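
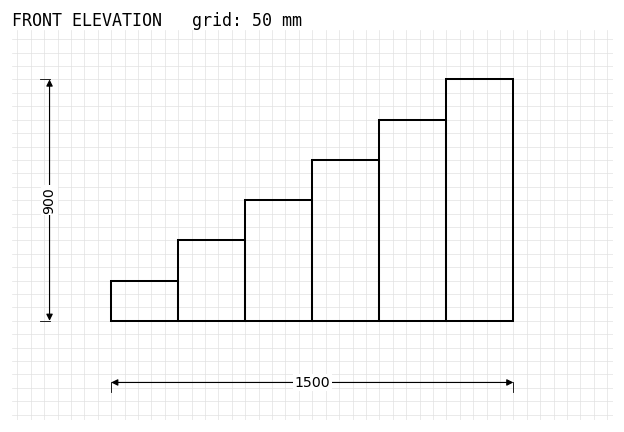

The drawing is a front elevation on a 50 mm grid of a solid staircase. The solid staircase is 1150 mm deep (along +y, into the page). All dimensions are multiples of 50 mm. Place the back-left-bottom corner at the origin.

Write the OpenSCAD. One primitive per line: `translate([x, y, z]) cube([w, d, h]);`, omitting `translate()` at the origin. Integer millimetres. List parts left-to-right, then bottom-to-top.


cube([250, 1150, 150]);
translate([250, 0, 0]) cube([250, 1150, 300]);
translate([500, 0, 0]) cube([250, 1150, 450]);
translate([750, 0, 0]) cube([250, 1150, 600]);
translate([1000, 0, 0]) cube([250, 1150, 750]);
translate([1250, 0, 0]) cube([250, 1150, 900]);


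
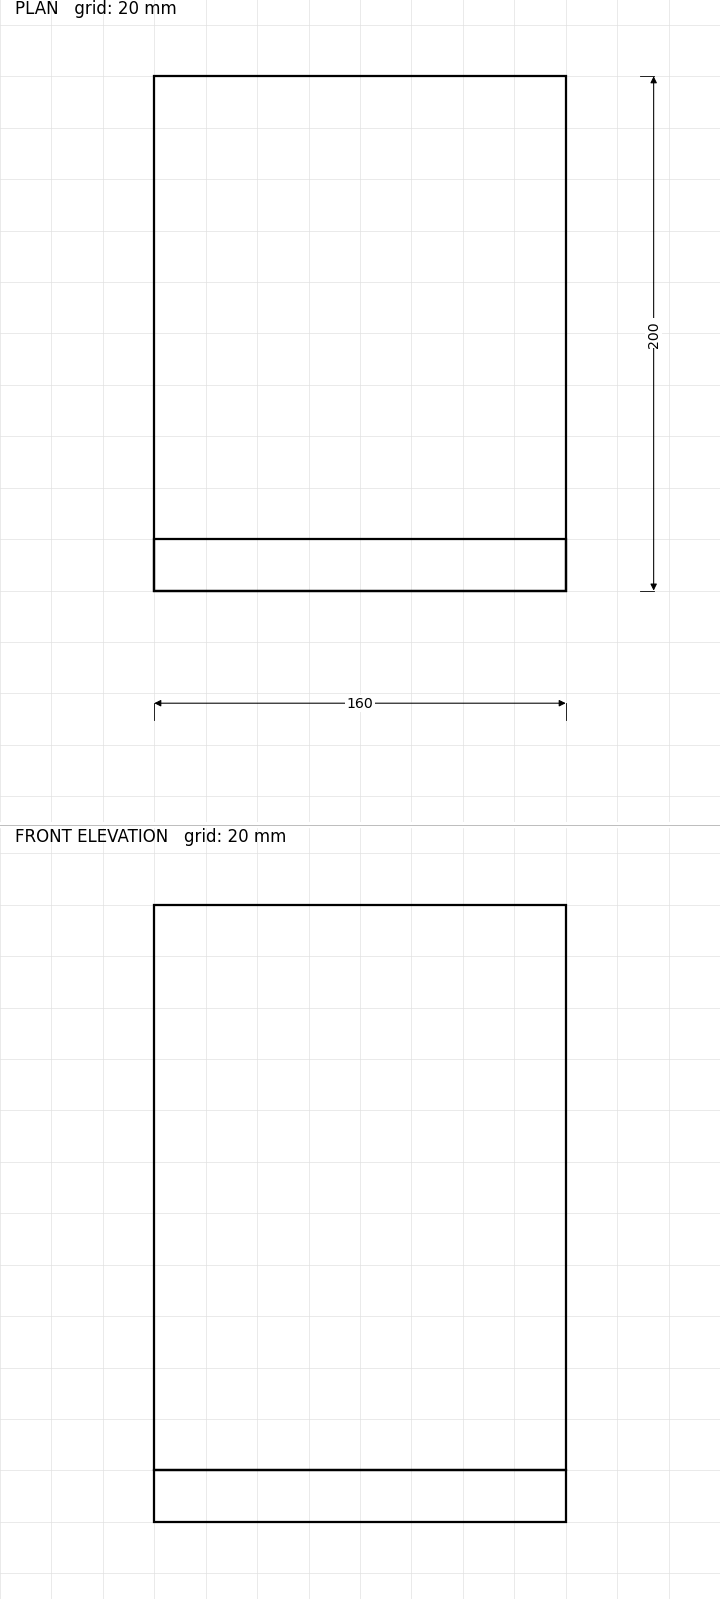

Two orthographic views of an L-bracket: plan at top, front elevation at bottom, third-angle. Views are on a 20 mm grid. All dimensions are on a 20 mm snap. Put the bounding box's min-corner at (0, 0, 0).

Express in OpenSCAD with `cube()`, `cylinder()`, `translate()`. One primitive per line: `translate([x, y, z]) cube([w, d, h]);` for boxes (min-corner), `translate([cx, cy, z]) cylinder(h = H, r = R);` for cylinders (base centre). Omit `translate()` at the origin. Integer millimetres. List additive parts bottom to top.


cube([160, 200, 20]);
translate([0, 0, 20]) cube([160, 20, 220]);


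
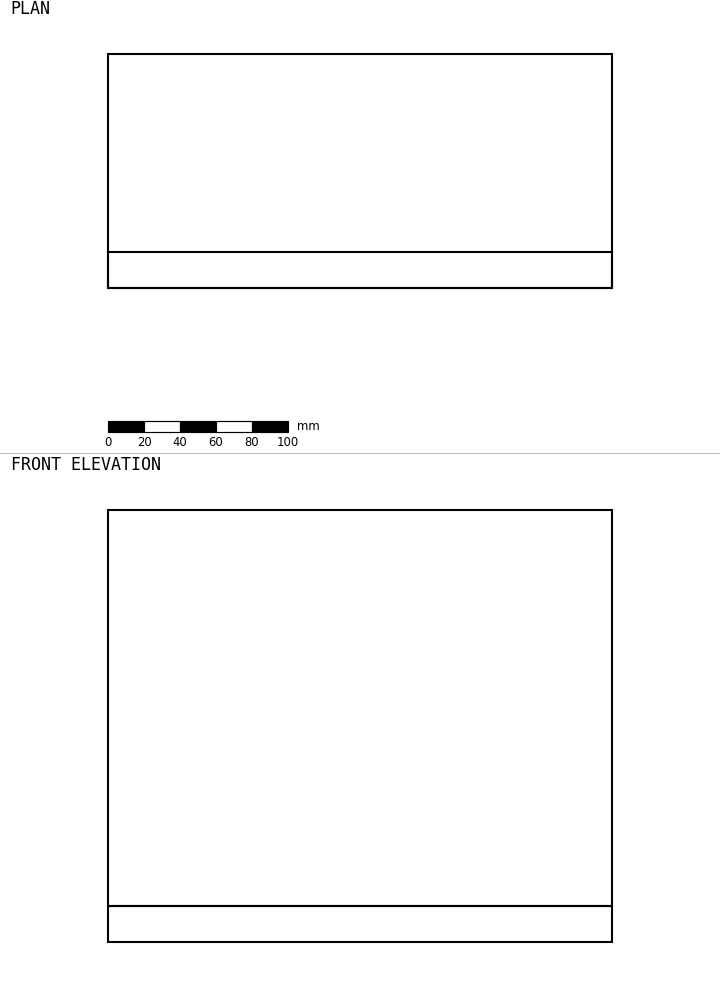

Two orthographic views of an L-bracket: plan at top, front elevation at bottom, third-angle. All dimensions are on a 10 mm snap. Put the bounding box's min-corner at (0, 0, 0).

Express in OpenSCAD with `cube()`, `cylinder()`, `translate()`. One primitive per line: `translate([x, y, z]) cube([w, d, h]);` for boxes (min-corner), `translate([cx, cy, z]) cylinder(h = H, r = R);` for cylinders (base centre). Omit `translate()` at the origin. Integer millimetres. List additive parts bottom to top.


cube([280, 130, 20]);
translate([0, 0, 20]) cube([280, 20, 220]);


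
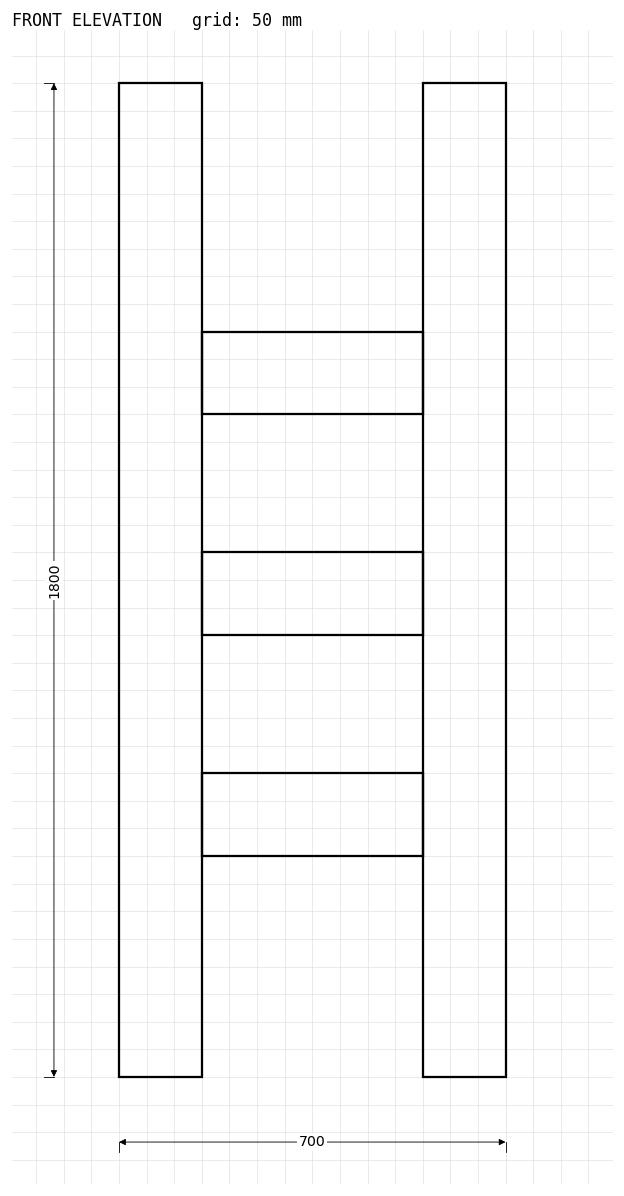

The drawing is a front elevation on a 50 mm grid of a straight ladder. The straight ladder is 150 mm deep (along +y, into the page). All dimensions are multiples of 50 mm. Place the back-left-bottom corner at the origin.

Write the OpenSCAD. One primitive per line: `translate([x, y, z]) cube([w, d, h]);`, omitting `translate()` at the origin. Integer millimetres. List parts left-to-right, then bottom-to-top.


cube([150, 150, 1800]);
translate([150, 0, 400]) cube([400, 150, 150]);
translate([150, 0, 800]) cube([400, 150, 150]);
translate([150, 0, 1200]) cube([400, 150, 150]);
translate([550, 0, 0]) cube([150, 150, 1800]);


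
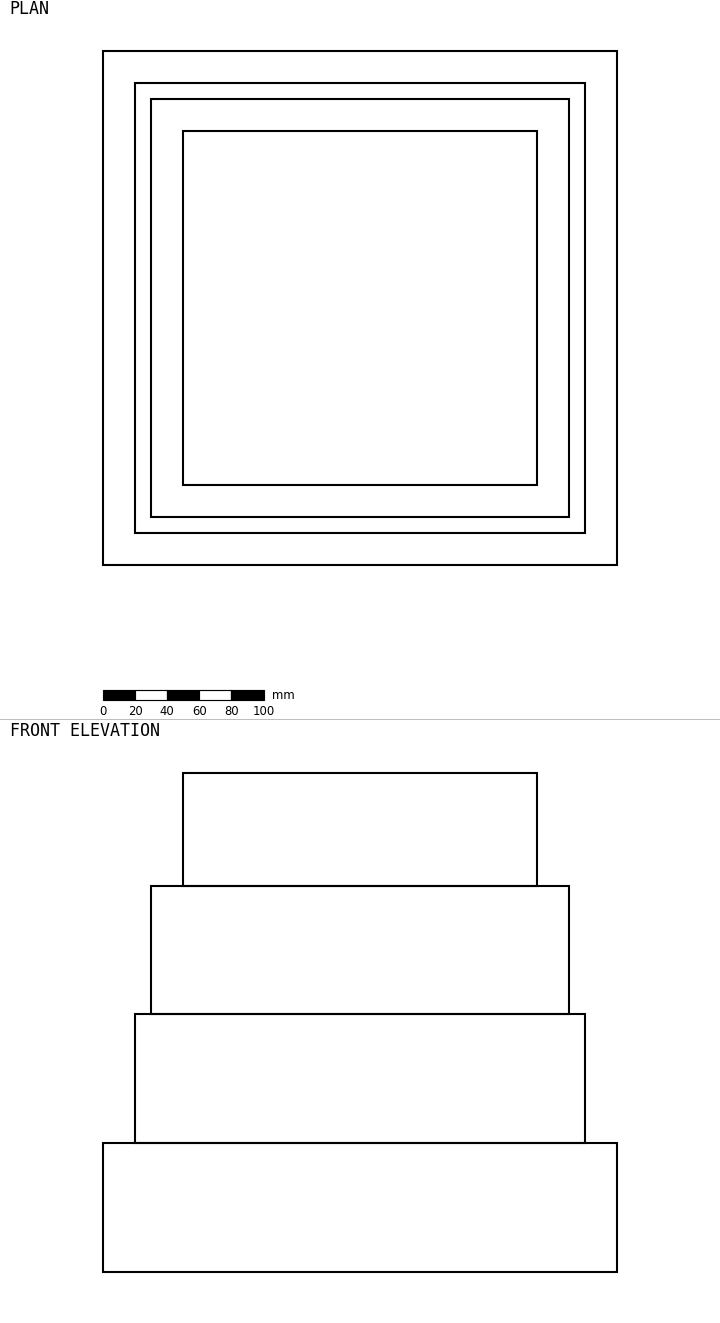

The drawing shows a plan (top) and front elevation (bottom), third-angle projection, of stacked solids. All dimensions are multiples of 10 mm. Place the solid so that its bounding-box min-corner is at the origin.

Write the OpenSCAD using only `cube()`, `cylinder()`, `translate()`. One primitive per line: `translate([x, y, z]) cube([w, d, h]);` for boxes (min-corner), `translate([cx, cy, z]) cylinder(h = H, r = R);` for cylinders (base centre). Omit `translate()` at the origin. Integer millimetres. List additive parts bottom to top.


cube([320, 320, 80]);
translate([20, 20, 80]) cube([280, 280, 80]);
translate([30, 30, 160]) cube([260, 260, 80]);
translate([50, 50, 240]) cube([220, 220, 70]);


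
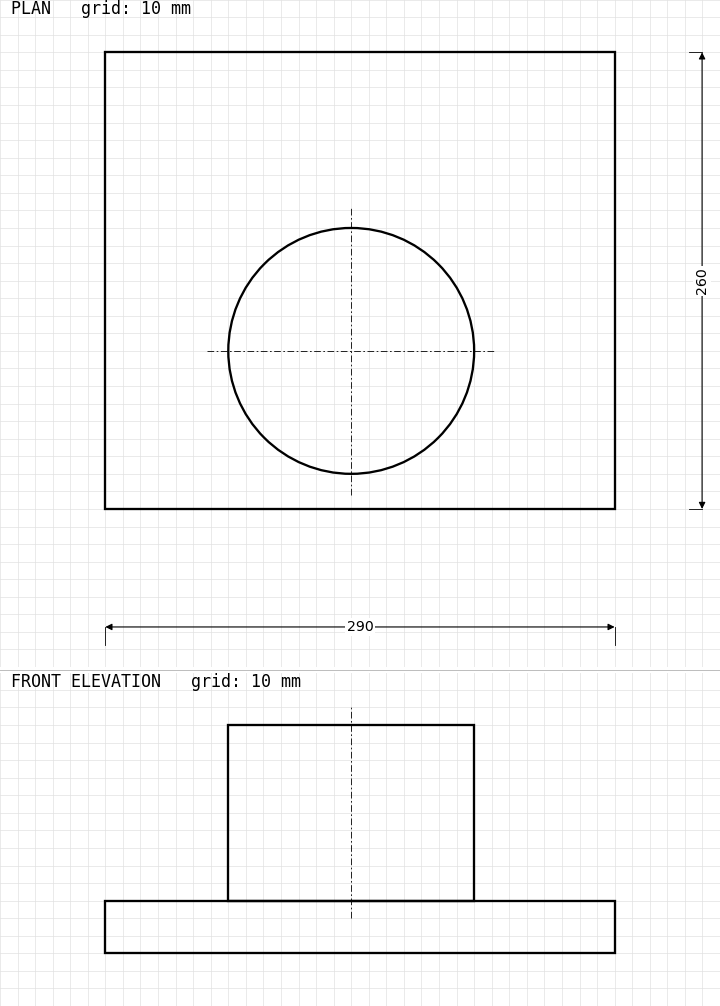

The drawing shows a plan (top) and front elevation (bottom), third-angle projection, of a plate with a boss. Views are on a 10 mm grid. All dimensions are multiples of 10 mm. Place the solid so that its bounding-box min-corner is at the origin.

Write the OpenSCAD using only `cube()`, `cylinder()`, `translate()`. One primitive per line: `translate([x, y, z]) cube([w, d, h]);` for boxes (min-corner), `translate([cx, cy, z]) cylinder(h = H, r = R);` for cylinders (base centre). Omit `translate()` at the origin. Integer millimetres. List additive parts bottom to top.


cube([290, 260, 30]);
translate([140, 90, 30]) cylinder(h = 100, r = 70);


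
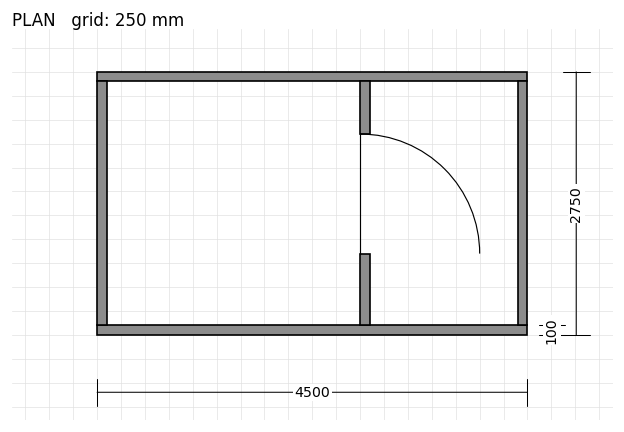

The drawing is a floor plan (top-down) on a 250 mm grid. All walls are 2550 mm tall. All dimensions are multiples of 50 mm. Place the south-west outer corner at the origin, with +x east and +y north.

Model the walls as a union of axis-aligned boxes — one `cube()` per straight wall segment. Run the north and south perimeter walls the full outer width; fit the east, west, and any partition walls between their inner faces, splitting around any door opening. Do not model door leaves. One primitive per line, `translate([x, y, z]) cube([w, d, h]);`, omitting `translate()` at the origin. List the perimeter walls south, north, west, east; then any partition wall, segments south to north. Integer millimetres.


cube([4500, 100, 2550]);
translate([0, 2650, 0]) cube([4500, 100, 2550]);
translate([0, 100, 0]) cube([100, 2550, 2550]);
translate([4400, 100, 0]) cube([100, 2550, 2550]);
translate([2750, 100, 0]) cube([100, 750, 2550]);
translate([2750, 2100, 0]) cube([100, 550, 2550]);


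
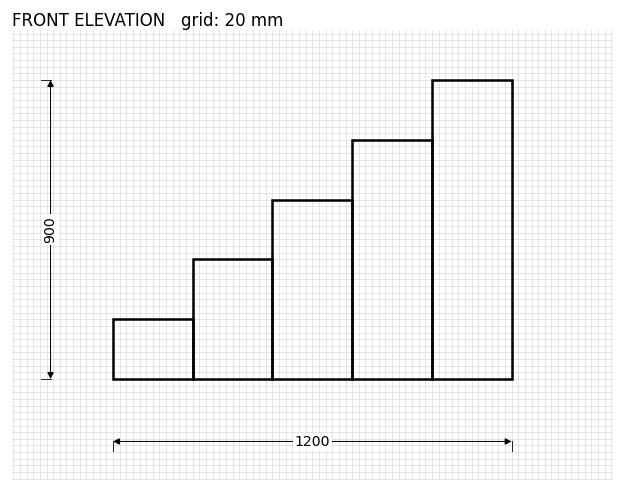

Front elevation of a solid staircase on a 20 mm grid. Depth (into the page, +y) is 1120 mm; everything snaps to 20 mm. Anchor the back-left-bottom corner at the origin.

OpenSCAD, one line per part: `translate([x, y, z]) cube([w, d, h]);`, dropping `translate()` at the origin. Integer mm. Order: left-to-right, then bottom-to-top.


cube([240, 1120, 180]);
translate([240, 0, 0]) cube([240, 1120, 360]);
translate([480, 0, 0]) cube([240, 1120, 540]);
translate([720, 0, 0]) cube([240, 1120, 720]);
translate([960, 0, 0]) cube([240, 1120, 900]);


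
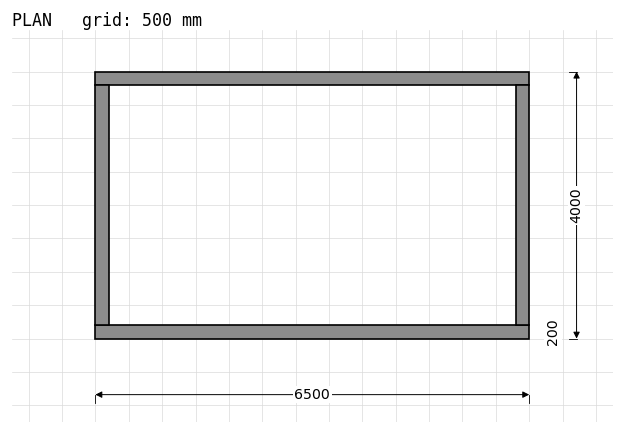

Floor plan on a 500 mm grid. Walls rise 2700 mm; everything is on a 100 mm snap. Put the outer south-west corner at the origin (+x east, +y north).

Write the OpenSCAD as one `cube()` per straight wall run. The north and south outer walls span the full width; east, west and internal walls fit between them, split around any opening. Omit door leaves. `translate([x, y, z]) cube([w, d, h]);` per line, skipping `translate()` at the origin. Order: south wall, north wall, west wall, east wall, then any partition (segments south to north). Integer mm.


cube([6500, 200, 2700]);
translate([0, 3800, 0]) cube([6500, 200, 2700]);
translate([0, 200, 0]) cube([200, 3600, 2700]);
translate([6300, 200, 0]) cube([200, 3600, 2700]);


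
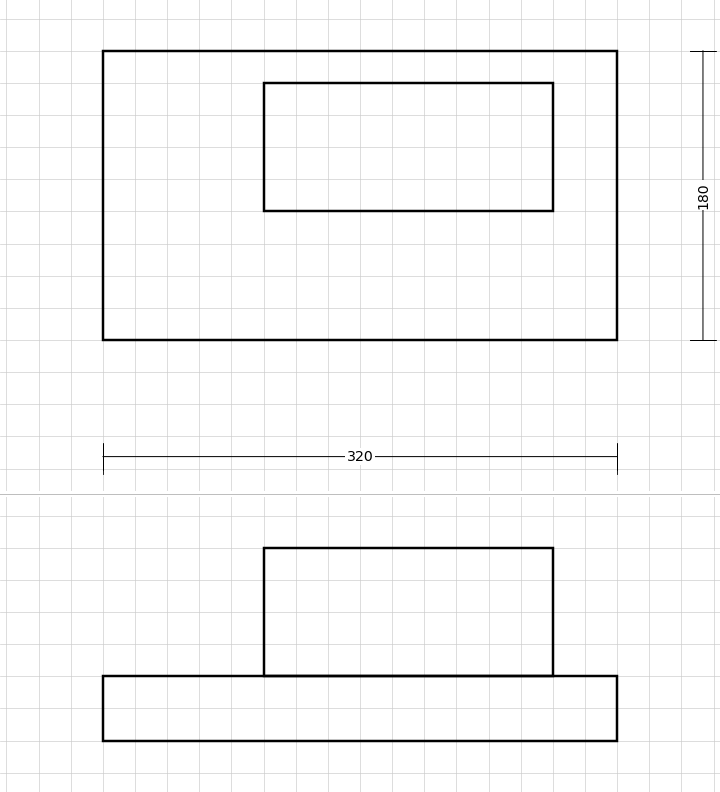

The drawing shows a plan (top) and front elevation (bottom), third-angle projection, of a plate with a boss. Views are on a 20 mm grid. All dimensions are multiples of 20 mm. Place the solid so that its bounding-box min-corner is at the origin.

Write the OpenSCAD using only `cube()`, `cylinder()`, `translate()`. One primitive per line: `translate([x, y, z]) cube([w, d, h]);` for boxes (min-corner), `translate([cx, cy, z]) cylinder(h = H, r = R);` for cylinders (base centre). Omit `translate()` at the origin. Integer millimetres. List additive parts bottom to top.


cube([320, 180, 40]);
translate([100, 80, 40]) cube([180, 80, 80]);


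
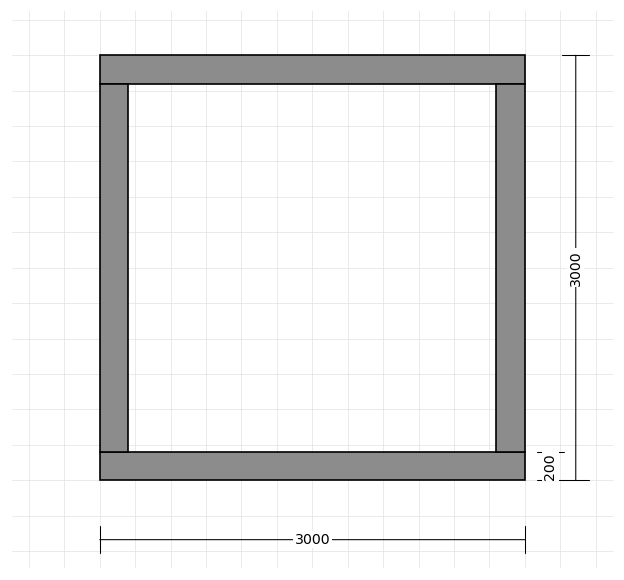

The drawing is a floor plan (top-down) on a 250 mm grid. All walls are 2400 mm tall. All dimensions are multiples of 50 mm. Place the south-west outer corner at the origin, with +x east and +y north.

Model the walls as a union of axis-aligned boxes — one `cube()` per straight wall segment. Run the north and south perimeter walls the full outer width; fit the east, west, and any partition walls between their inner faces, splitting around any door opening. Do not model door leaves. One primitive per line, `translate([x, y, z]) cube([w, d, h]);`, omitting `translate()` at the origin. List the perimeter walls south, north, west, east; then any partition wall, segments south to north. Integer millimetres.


cube([3000, 200, 2400]);
translate([0, 2800, 0]) cube([3000, 200, 2400]);
translate([0, 200, 0]) cube([200, 2600, 2400]);
translate([2800, 200, 0]) cube([200, 2600, 2400]);


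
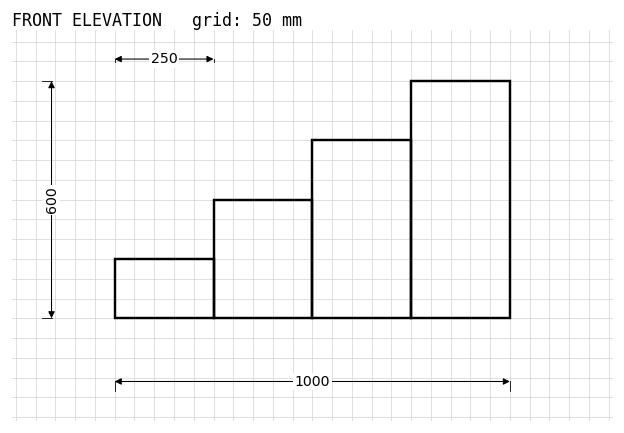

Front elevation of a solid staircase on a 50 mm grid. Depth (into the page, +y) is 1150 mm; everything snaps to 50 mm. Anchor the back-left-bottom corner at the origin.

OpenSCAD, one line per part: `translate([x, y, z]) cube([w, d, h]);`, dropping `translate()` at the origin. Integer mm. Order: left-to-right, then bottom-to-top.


cube([250, 1150, 150]);
translate([250, 0, 0]) cube([250, 1150, 300]);
translate([500, 0, 0]) cube([250, 1150, 450]);
translate([750, 0, 0]) cube([250, 1150, 600]);


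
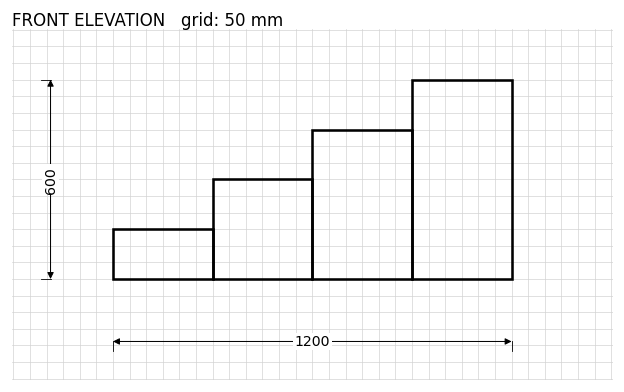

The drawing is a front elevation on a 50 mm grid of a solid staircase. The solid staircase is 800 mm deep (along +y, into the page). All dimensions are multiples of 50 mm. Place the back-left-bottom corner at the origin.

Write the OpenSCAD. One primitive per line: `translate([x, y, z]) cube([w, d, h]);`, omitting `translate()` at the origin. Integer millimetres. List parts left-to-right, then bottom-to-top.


cube([300, 800, 150]);
translate([300, 0, 0]) cube([300, 800, 300]);
translate([600, 0, 0]) cube([300, 800, 450]);
translate([900, 0, 0]) cube([300, 800, 600]);


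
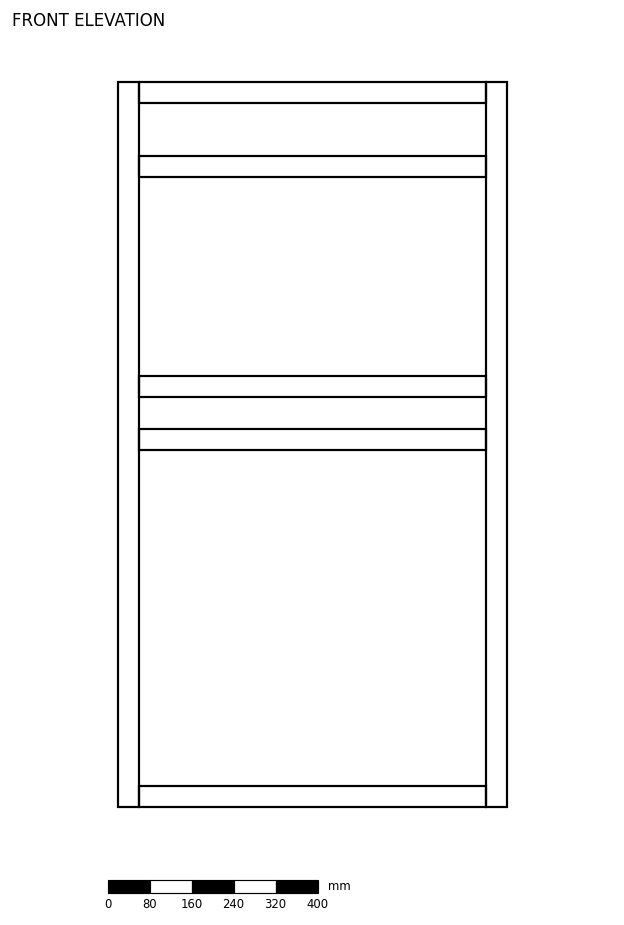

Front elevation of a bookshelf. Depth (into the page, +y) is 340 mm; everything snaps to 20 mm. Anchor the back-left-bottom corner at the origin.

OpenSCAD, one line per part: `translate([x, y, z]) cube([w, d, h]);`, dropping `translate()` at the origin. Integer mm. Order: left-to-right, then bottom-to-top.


cube([40, 340, 1380]);
translate([40, 0, 0]) cube([660, 340, 40]);
translate([40, 0, 680]) cube([660, 340, 40]);
translate([40, 0, 780]) cube([660, 340, 40]);
translate([40, 0, 1200]) cube([660, 340, 40]);
translate([40, 0, 1340]) cube([660, 340, 40]);
translate([700, 0, 0]) cube([40, 340, 1380]);


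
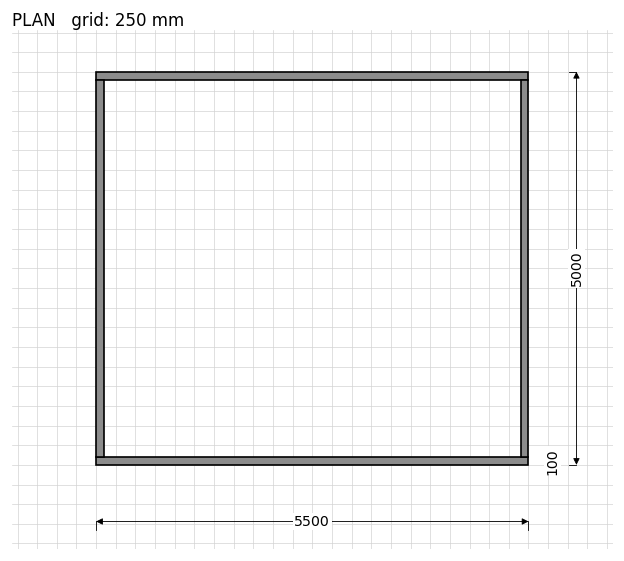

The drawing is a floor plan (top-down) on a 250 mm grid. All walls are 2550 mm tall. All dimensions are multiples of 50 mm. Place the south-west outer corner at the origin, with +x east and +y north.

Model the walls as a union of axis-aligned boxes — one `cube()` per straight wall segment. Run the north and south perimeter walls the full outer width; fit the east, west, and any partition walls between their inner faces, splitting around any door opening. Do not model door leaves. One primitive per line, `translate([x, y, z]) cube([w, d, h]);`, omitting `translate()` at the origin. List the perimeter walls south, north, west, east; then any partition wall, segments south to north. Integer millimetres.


cube([5500, 100, 2550]);
translate([0, 4900, 0]) cube([5500, 100, 2550]);
translate([0, 100, 0]) cube([100, 4800, 2550]);
translate([5400, 100, 0]) cube([100, 4800, 2550]);


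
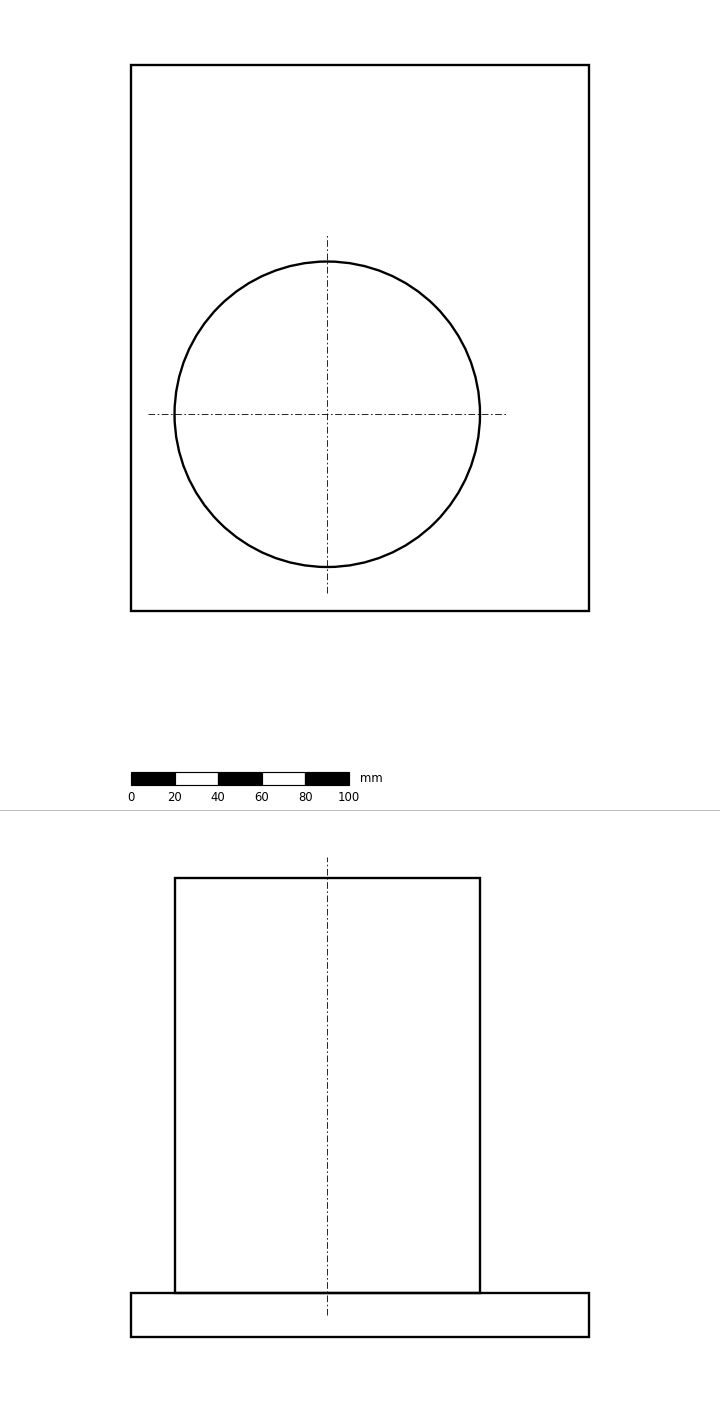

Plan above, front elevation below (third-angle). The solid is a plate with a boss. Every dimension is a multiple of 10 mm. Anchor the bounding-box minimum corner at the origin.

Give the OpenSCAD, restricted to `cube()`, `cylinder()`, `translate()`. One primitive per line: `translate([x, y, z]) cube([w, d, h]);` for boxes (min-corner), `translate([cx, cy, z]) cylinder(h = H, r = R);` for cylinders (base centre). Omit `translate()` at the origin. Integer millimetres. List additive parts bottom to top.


cube([210, 250, 20]);
translate([90, 90, 20]) cylinder(h = 190, r = 70);


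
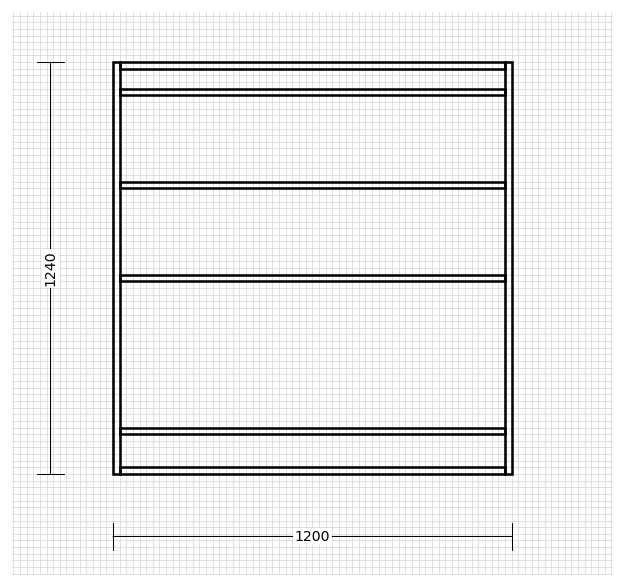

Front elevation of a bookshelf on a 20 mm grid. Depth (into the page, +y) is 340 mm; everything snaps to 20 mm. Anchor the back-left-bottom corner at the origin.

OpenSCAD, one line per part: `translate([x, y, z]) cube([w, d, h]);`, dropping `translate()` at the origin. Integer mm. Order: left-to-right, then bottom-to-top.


cube([20, 340, 1240]);
translate([20, 0, 0]) cube([1160, 340, 20]);
translate([20, 0, 120]) cube([1160, 340, 20]);
translate([20, 0, 580]) cube([1160, 340, 20]);
translate([20, 0, 860]) cube([1160, 340, 20]);
translate([20, 0, 1140]) cube([1160, 340, 20]);
translate([20, 0, 1220]) cube([1160, 340, 20]);
translate([1180, 0, 0]) cube([20, 340, 1240]);


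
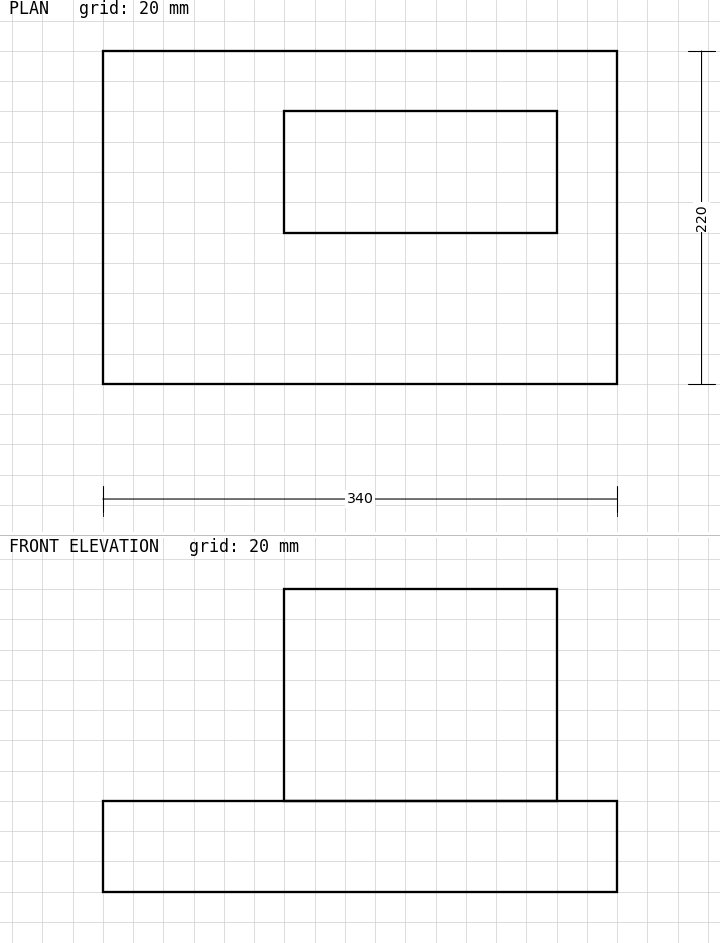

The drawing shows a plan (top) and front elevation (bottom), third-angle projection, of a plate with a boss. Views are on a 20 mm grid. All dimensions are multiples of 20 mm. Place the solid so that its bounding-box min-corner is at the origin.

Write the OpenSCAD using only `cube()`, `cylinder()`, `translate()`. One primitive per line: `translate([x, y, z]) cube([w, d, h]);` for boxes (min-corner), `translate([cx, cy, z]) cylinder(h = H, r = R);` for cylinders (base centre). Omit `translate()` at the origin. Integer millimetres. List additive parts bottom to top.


cube([340, 220, 60]);
translate([120, 100, 60]) cube([180, 80, 140]);


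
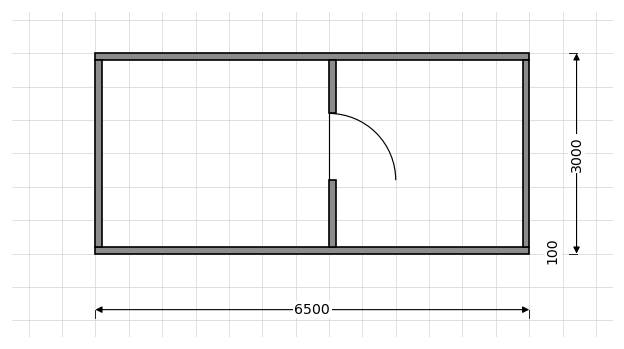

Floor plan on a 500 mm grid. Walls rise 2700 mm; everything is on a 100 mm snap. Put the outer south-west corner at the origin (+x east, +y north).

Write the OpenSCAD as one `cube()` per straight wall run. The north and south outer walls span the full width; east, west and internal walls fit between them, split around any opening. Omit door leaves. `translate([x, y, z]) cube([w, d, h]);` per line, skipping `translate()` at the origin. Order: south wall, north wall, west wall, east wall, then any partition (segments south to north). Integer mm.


cube([6500, 100, 2700]);
translate([0, 2900, 0]) cube([6500, 100, 2700]);
translate([0, 100, 0]) cube([100, 2800, 2700]);
translate([6400, 100, 0]) cube([100, 2800, 2700]);
translate([3500, 100, 0]) cube([100, 1000, 2700]);
translate([3500, 2100, 0]) cube([100, 800, 2700]);


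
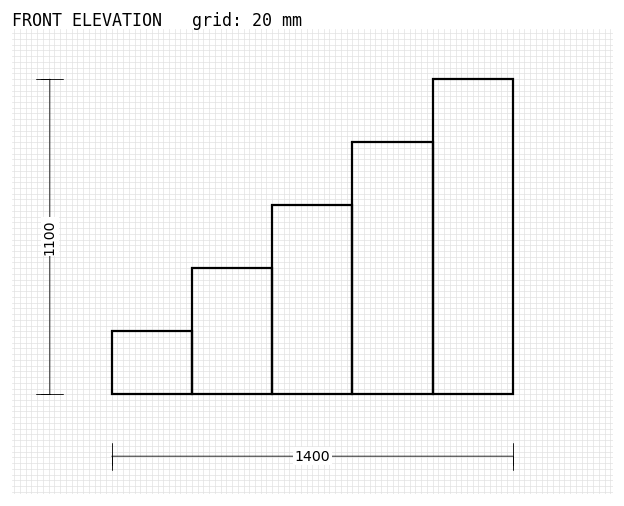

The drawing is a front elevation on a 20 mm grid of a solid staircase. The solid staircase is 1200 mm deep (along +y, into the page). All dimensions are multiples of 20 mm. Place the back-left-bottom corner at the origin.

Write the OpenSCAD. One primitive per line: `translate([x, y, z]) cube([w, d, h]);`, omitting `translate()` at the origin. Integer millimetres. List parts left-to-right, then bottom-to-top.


cube([280, 1200, 220]);
translate([280, 0, 0]) cube([280, 1200, 440]);
translate([560, 0, 0]) cube([280, 1200, 660]);
translate([840, 0, 0]) cube([280, 1200, 880]);
translate([1120, 0, 0]) cube([280, 1200, 1100]);


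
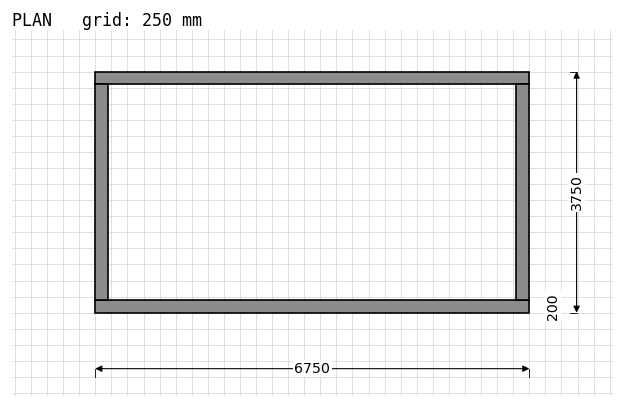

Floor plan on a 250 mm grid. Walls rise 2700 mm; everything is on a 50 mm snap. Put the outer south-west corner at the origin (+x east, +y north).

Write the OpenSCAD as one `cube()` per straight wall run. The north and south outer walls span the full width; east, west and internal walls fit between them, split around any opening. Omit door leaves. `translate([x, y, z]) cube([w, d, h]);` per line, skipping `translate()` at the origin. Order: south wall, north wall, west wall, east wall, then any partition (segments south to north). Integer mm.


cube([6750, 200, 2700]);
translate([0, 3550, 0]) cube([6750, 200, 2700]);
translate([0, 200, 0]) cube([200, 3350, 2700]);
translate([6550, 200, 0]) cube([200, 3350, 2700]);


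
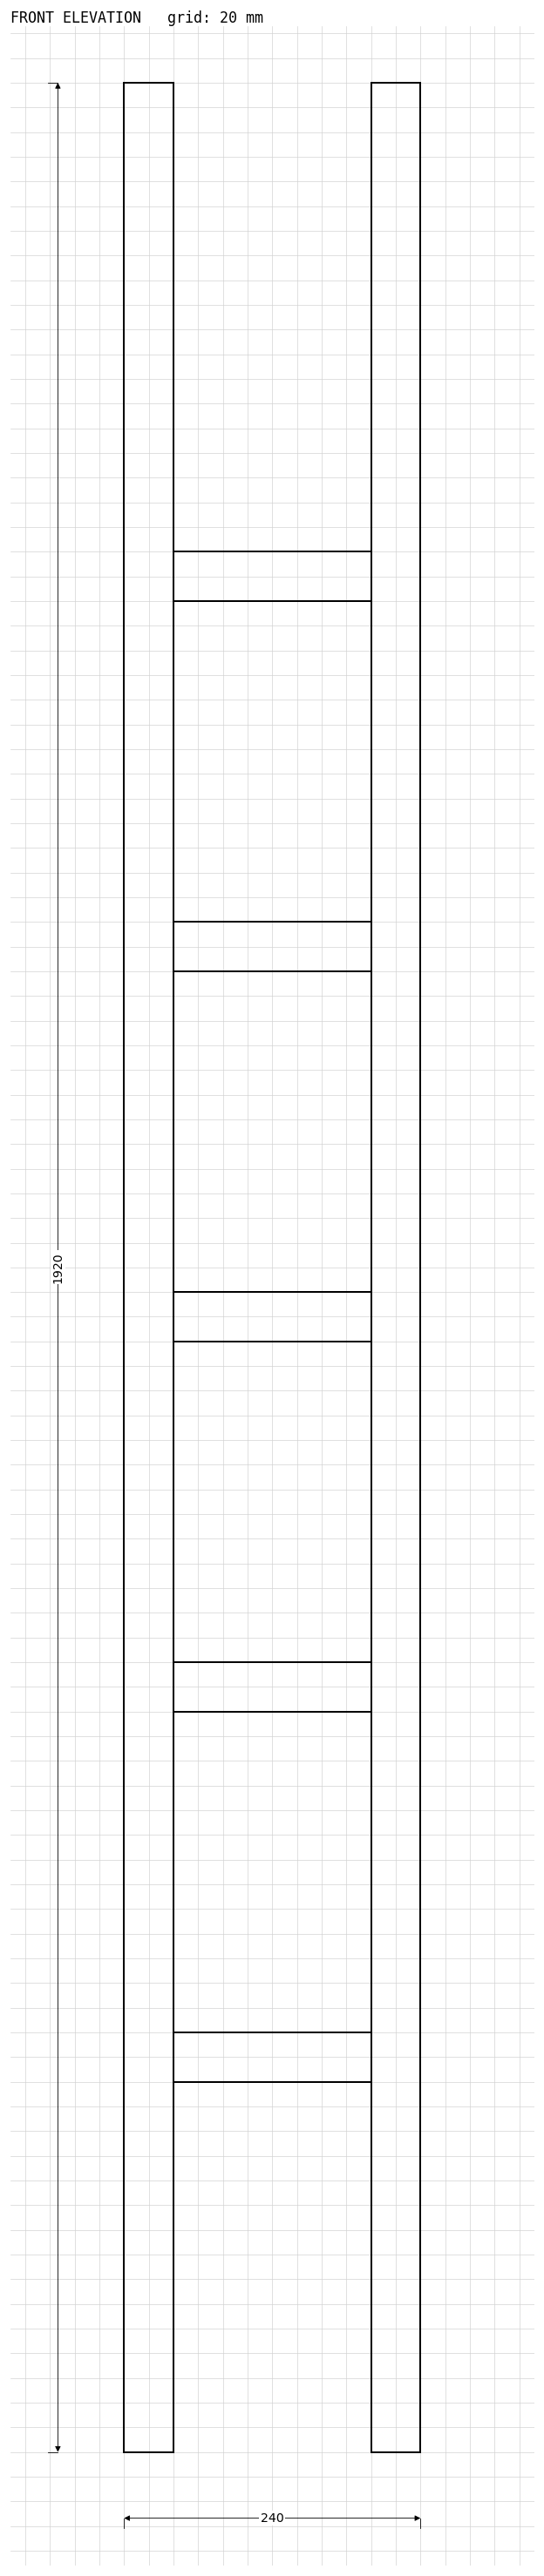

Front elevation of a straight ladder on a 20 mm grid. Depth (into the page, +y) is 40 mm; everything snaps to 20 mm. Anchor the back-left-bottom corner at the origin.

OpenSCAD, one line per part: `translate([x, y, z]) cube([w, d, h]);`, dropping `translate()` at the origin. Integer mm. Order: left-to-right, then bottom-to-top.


cube([40, 40, 1920]);
translate([40, 0, 300]) cube([160, 40, 40]);
translate([40, 0, 600]) cube([160, 40, 40]);
translate([40, 0, 900]) cube([160, 40, 40]);
translate([40, 0, 1200]) cube([160, 40, 40]);
translate([40, 0, 1500]) cube([160, 40, 40]);
translate([200, 0, 0]) cube([40, 40, 1920]);


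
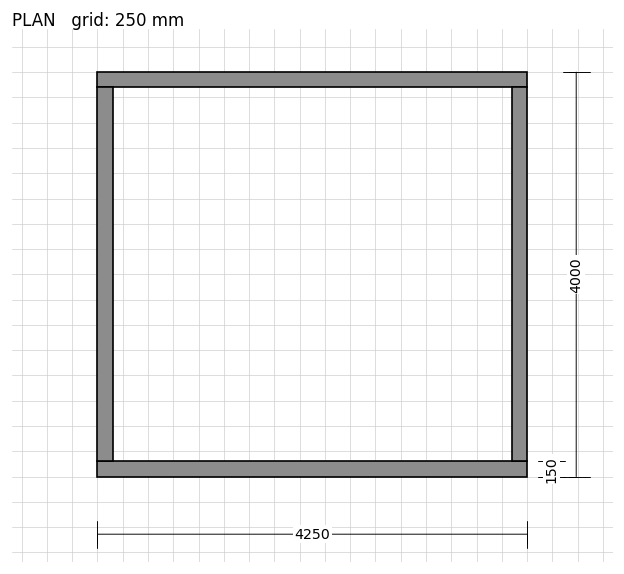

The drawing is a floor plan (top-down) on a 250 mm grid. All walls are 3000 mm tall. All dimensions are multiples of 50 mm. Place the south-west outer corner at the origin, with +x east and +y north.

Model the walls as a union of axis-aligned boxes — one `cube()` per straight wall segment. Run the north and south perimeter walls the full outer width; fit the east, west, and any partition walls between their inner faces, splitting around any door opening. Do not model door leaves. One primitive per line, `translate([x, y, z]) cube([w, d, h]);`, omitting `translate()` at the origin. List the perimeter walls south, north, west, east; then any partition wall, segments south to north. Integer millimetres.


cube([4250, 150, 3000]);
translate([0, 3850, 0]) cube([4250, 150, 3000]);
translate([0, 150, 0]) cube([150, 3700, 3000]);
translate([4100, 150, 0]) cube([150, 3700, 3000]);


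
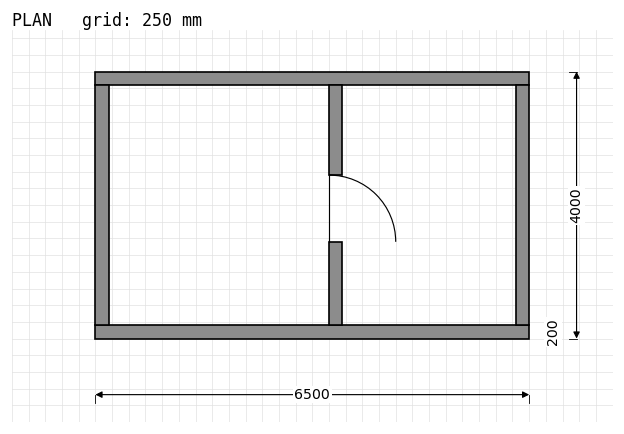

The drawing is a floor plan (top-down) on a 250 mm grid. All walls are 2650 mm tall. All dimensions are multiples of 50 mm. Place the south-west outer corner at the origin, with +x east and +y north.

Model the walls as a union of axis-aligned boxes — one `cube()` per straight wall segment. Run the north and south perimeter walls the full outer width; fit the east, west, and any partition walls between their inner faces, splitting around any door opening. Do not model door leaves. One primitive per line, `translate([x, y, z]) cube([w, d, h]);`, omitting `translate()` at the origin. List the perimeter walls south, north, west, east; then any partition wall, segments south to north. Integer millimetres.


cube([6500, 200, 2650]);
translate([0, 3800, 0]) cube([6500, 200, 2650]);
translate([0, 200, 0]) cube([200, 3600, 2650]);
translate([6300, 200, 0]) cube([200, 3600, 2650]);
translate([3500, 200, 0]) cube([200, 1250, 2650]);
translate([3500, 2450, 0]) cube([200, 1350, 2650]);


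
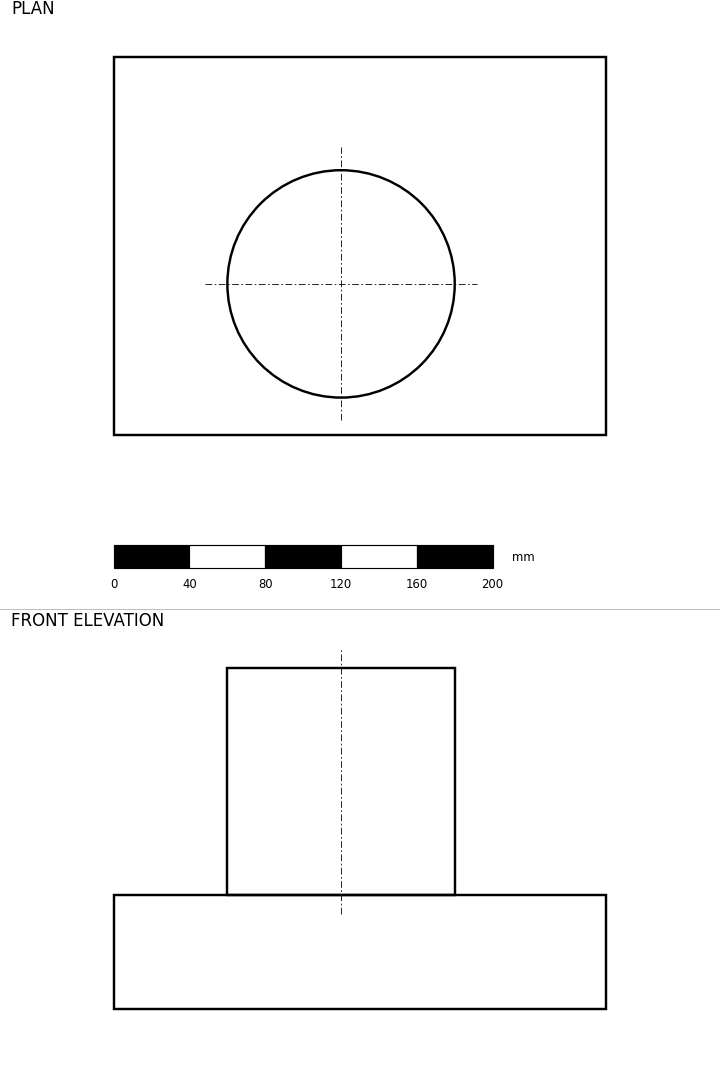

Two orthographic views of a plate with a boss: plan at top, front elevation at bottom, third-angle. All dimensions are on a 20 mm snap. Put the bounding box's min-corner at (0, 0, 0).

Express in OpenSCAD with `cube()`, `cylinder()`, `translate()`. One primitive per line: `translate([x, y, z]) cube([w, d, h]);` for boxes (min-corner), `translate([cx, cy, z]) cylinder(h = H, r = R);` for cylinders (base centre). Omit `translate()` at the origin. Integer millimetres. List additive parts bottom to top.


cube([260, 200, 60]);
translate([120, 80, 60]) cylinder(h = 120, r = 60);


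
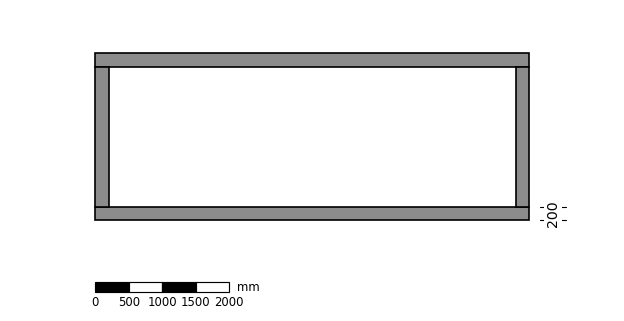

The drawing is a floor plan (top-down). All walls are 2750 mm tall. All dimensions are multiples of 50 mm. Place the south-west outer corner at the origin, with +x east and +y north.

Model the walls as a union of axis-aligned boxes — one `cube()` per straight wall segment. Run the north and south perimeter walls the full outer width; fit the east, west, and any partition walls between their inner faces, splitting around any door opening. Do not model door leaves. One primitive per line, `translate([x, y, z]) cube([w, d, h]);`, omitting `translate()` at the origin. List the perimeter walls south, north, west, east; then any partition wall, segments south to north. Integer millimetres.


cube([6500, 200, 2750]);
translate([0, 2300, 0]) cube([6500, 200, 2750]);
translate([0, 200, 0]) cube([200, 2100, 2750]);
translate([6300, 200, 0]) cube([200, 2100, 2750]);


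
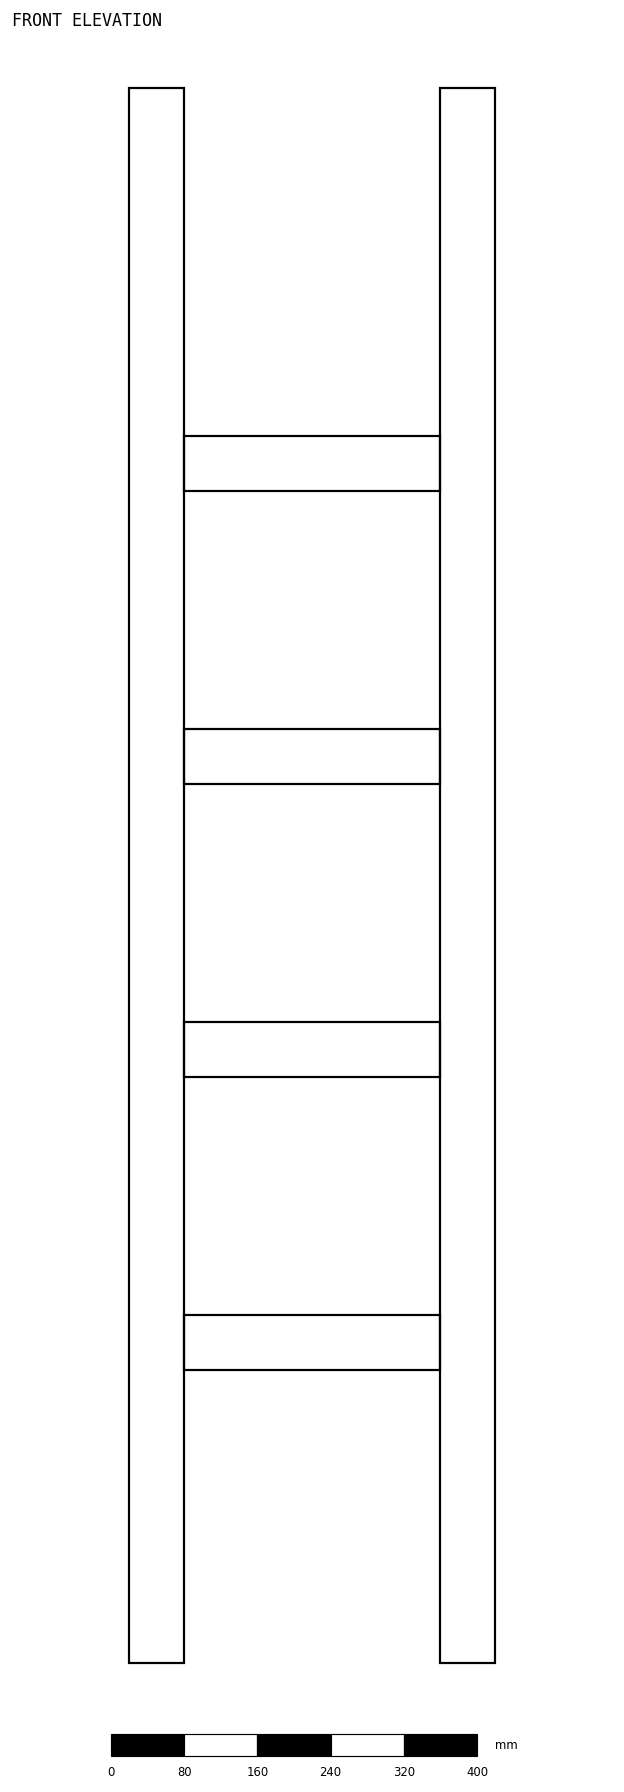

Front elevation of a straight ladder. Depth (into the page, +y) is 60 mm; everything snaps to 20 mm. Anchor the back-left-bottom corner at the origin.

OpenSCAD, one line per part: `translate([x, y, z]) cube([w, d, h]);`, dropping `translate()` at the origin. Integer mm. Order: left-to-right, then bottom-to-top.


cube([60, 60, 1720]);
translate([60, 0, 320]) cube([280, 60, 60]);
translate([60, 0, 640]) cube([280, 60, 60]);
translate([60, 0, 960]) cube([280, 60, 60]);
translate([60, 0, 1280]) cube([280, 60, 60]);
translate([340, 0, 0]) cube([60, 60, 1720]);


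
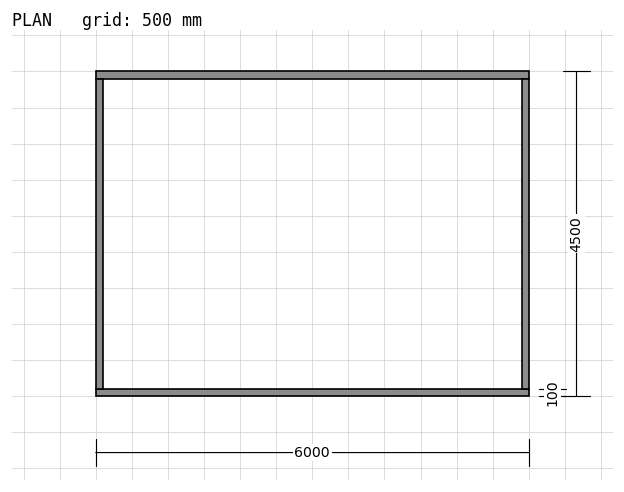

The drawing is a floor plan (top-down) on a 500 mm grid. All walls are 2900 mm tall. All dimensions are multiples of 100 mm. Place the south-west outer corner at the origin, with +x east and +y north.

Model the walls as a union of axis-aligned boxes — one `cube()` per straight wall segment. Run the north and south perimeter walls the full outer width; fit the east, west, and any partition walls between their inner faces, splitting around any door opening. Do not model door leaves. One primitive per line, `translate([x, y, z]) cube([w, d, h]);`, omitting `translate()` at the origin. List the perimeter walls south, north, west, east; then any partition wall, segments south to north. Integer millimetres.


cube([6000, 100, 2900]);
translate([0, 4400, 0]) cube([6000, 100, 2900]);
translate([0, 100, 0]) cube([100, 4300, 2900]);
translate([5900, 100, 0]) cube([100, 4300, 2900]);


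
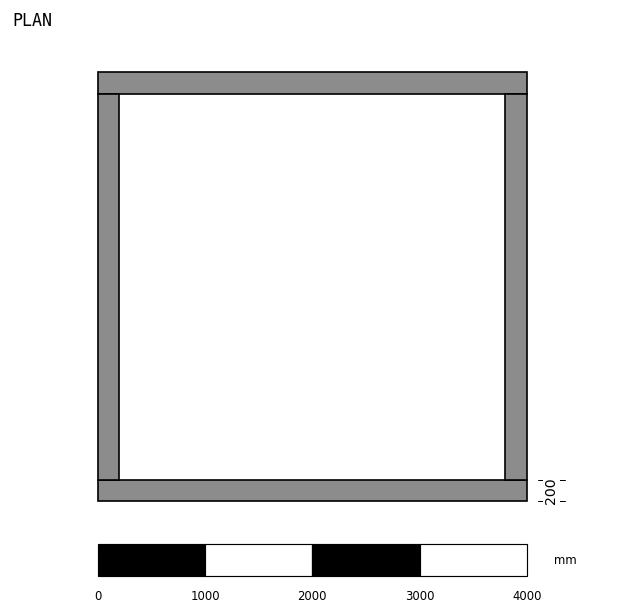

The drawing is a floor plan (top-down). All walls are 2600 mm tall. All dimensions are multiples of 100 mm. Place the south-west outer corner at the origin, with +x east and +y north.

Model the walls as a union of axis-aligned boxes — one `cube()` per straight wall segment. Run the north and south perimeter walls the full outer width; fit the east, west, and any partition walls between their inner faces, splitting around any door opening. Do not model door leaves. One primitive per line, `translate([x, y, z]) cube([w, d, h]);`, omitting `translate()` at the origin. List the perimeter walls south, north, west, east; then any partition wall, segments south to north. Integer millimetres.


cube([4000, 200, 2600]);
translate([0, 3800, 0]) cube([4000, 200, 2600]);
translate([0, 200, 0]) cube([200, 3600, 2600]);
translate([3800, 200, 0]) cube([200, 3600, 2600]);


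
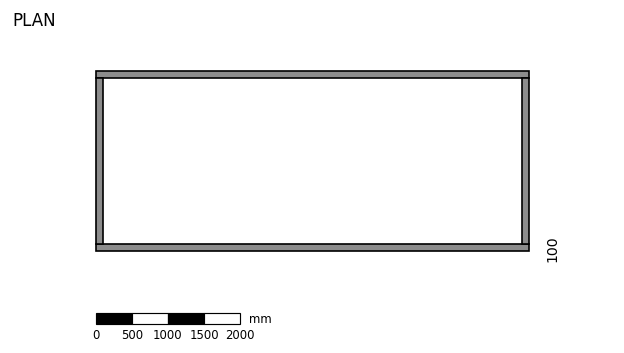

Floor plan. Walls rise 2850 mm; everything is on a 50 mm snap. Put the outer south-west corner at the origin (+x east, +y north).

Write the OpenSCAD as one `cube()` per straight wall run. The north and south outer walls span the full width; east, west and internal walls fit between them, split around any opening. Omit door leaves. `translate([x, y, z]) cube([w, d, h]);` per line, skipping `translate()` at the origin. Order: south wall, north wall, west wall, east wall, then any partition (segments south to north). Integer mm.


cube([6000, 100, 2850]);
translate([0, 2400, 0]) cube([6000, 100, 2850]);
translate([0, 100, 0]) cube([100, 2300, 2850]);
translate([5900, 100, 0]) cube([100, 2300, 2850]);


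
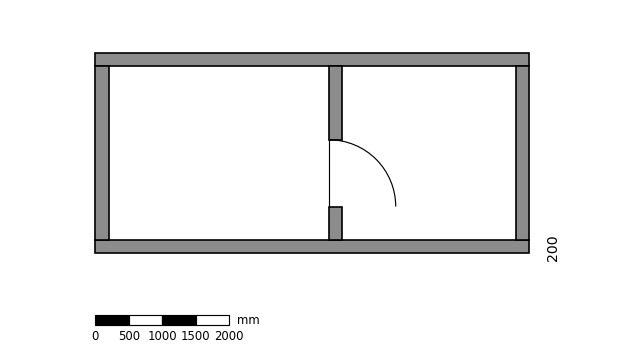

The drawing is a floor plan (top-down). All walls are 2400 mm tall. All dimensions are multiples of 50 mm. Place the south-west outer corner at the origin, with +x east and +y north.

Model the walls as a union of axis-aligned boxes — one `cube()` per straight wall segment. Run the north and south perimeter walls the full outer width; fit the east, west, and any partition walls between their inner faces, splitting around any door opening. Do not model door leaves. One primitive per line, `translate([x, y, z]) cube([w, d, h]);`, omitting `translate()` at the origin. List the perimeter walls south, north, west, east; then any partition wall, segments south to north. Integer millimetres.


cube([6500, 200, 2400]);
translate([0, 2800, 0]) cube([6500, 200, 2400]);
translate([0, 200, 0]) cube([200, 2600, 2400]);
translate([6300, 200, 0]) cube([200, 2600, 2400]);
translate([3500, 200, 0]) cube([200, 500, 2400]);
translate([3500, 1700, 0]) cube([200, 1100, 2400]);


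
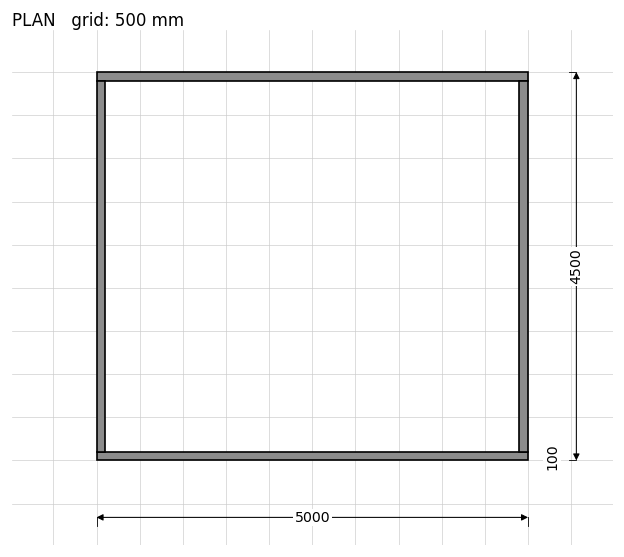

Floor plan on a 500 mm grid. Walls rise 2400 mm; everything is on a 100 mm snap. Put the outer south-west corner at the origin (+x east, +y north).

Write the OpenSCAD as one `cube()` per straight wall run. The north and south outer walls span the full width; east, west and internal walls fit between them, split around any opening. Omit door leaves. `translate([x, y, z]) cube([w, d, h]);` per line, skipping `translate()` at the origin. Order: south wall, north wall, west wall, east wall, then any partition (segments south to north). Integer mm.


cube([5000, 100, 2400]);
translate([0, 4400, 0]) cube([5000, 100, 2400]);
translate([0, 100, 0]) cube([100, 4300, 2400]);
translate([4900, 100, 0]) cube([100, 4300, 2400]);


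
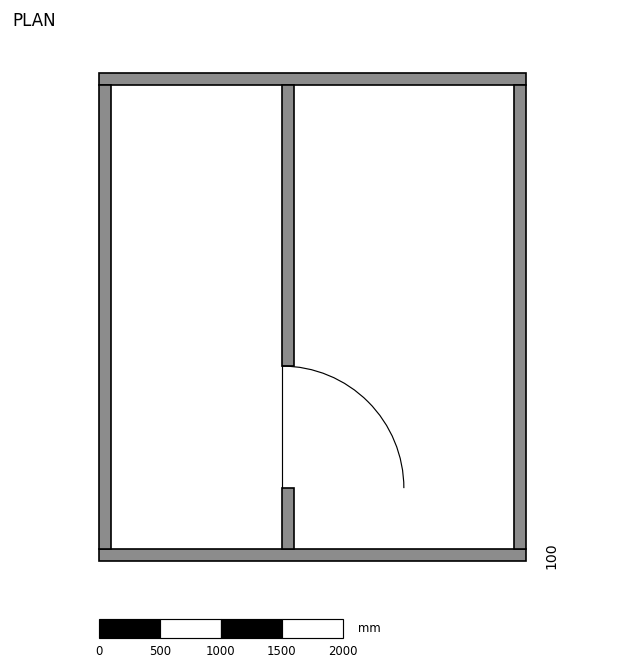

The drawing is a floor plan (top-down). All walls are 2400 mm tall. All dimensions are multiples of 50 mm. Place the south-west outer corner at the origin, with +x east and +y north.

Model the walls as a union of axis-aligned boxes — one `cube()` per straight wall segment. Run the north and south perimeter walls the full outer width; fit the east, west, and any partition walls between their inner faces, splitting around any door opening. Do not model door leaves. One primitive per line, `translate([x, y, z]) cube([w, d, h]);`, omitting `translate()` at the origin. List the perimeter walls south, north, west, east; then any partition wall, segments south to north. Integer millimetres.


cube([3500, 100, 2400]);
translate([0, 3900, 0]) cube([3500, 100, 2400]);
translate([0, 100, 0]) cube([100, 3800, 2400]);
translate([3400, 100, 0]) cube([100, 3800, 2400]);
translate([1500, 100, 0]) cube([100, 500, 2400]);
translate([1500, 1600, 0]) cube([100, 2300, 2400]);


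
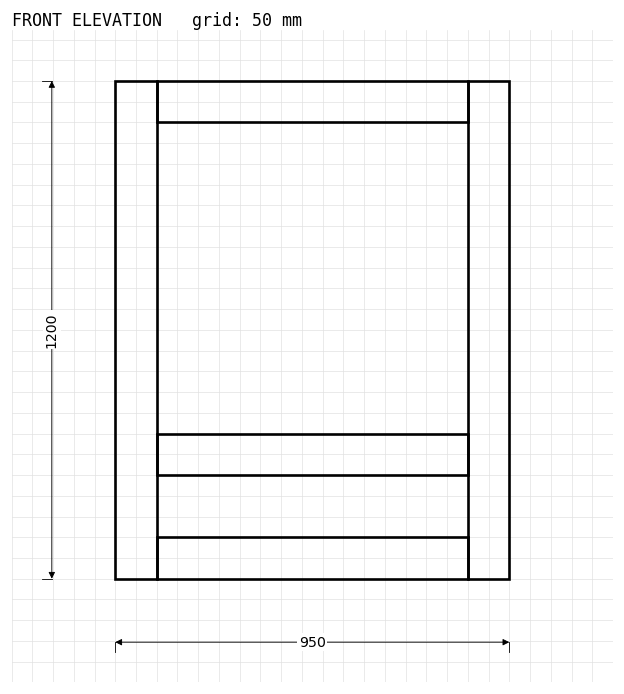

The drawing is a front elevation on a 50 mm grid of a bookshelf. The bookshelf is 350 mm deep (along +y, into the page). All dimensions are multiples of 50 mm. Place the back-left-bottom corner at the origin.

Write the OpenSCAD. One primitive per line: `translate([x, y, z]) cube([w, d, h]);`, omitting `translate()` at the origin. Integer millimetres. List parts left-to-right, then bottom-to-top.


cube([100, 350, 1200]);
translate([100, 0, 0]) cube([750, 350, 100]);
translate([100, 0, 250]) cube([750, 350, 100]);
translate([100, 0, 1100]) cube([750, 350, 100]);
translate([850, 0, 0]) cube([100, 350, 1200]);


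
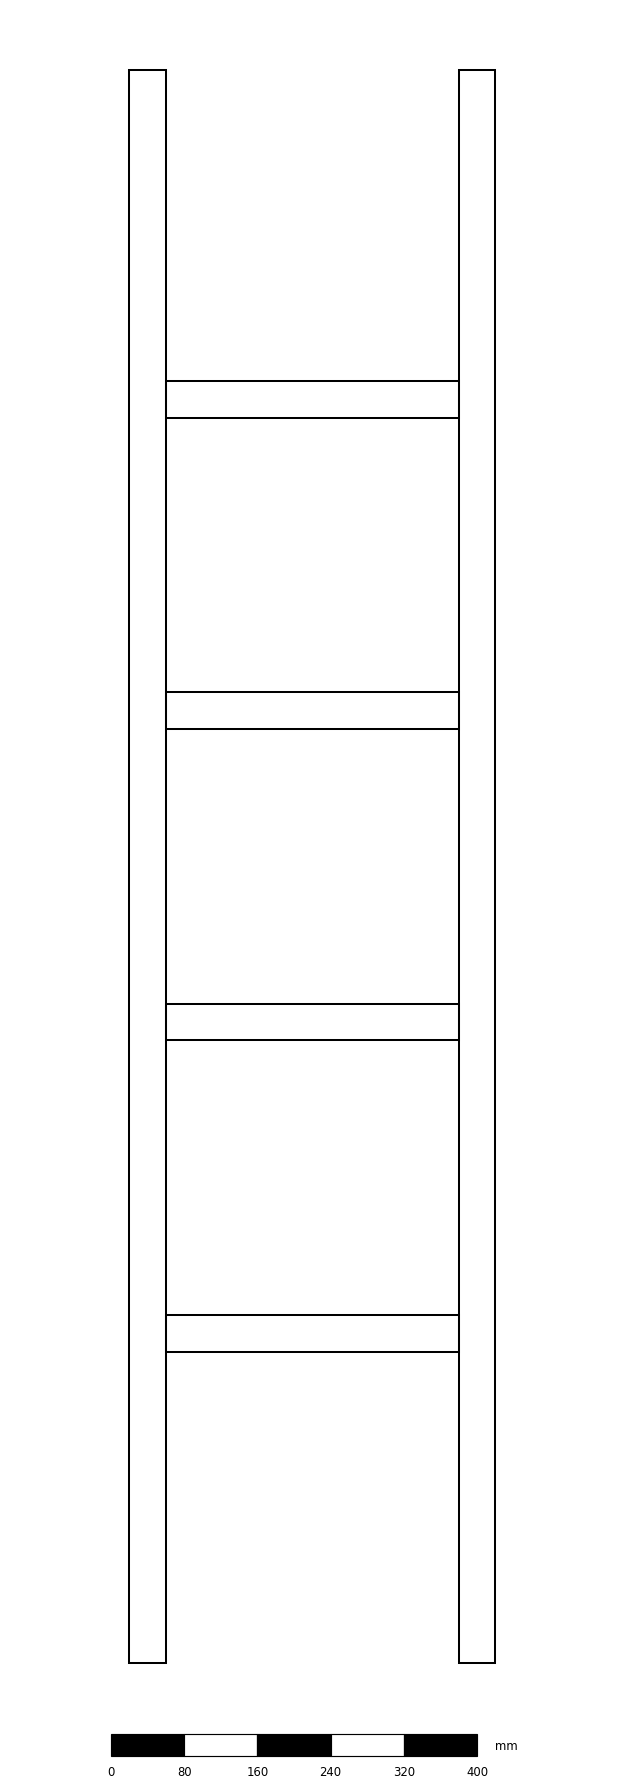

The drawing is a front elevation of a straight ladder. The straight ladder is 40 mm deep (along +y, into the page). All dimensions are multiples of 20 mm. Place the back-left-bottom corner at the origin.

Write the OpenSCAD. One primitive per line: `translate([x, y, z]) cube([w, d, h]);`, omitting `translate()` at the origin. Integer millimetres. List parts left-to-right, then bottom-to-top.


cube([40, 40, 1740]);
translate([40, 0, 340]) cube([320, 40, 40]);
translate([40, 0, 680]) cube([320, 40, 40]);
translate([40, 0, 1020]) cube([320, 40, 40]);
translate([40, 0, 1360]) cube([320, 40, 40]);
translate([360, 0, 0]) cube([40, 40, 1740]);


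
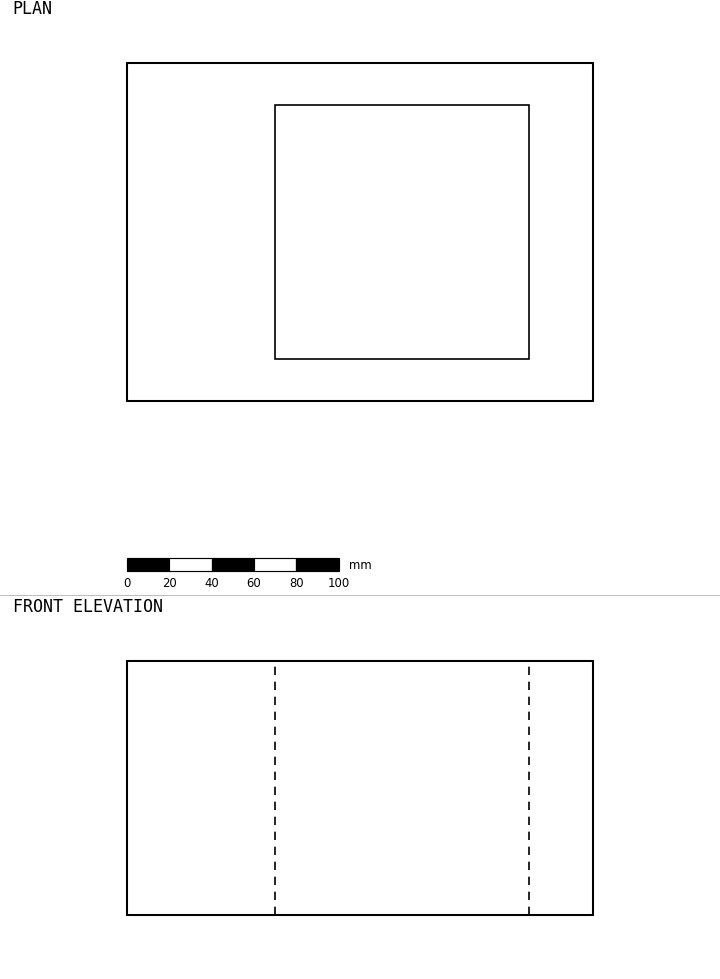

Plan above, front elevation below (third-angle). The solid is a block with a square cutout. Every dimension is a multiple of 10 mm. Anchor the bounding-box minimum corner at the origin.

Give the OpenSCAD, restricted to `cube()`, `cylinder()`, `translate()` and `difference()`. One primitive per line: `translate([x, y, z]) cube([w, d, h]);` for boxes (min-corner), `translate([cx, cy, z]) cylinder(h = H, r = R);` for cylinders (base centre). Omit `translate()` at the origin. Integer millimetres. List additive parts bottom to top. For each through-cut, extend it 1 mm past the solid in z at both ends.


difference() {
  cube([220, 160, 120]);
  translate([70, 20, -1]) cube([120, 120, 122]);
}


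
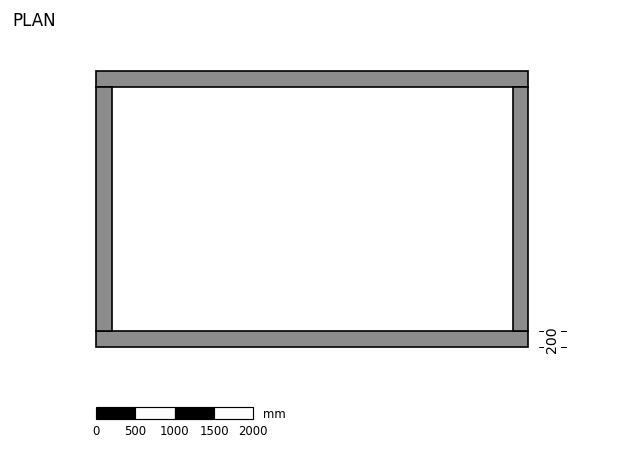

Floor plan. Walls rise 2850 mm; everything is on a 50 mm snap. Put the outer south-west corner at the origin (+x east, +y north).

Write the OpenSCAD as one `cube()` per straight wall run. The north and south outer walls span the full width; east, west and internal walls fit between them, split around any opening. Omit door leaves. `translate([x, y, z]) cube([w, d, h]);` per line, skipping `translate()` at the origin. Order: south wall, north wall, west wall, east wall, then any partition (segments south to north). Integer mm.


cube([5500, 200, 2850]);
translate([0, 3300, 0]) cube([5500, 200, 2850]);
translate([0, 200, 0]) cube([200, 3100, 2850]);
translate([5300, 200, 0]) cube([200, 3100, 2850]);


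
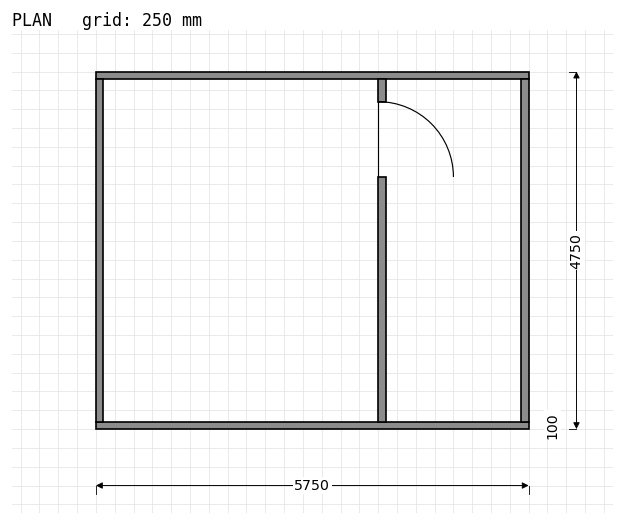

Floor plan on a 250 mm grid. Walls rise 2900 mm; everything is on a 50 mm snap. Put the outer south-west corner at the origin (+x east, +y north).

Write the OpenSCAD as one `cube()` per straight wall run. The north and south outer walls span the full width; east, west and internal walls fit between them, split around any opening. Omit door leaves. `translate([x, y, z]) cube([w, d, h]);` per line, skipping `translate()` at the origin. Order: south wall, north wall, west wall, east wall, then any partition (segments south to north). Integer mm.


cube([5750, 100, 2900]);
translate([0, 4650, 0]) cube([5750, 100, 2900]);
translate([0, 100, 0]) cube([100, 4550, 2900]);
translate([5650, 100, 0]) cube([100, 4550, 2900]);
translate([3750, 100, 0]) cube([100, 3250, 2900]);
translate([3750, 4350, 0]) cube([100, 300, 2900]);


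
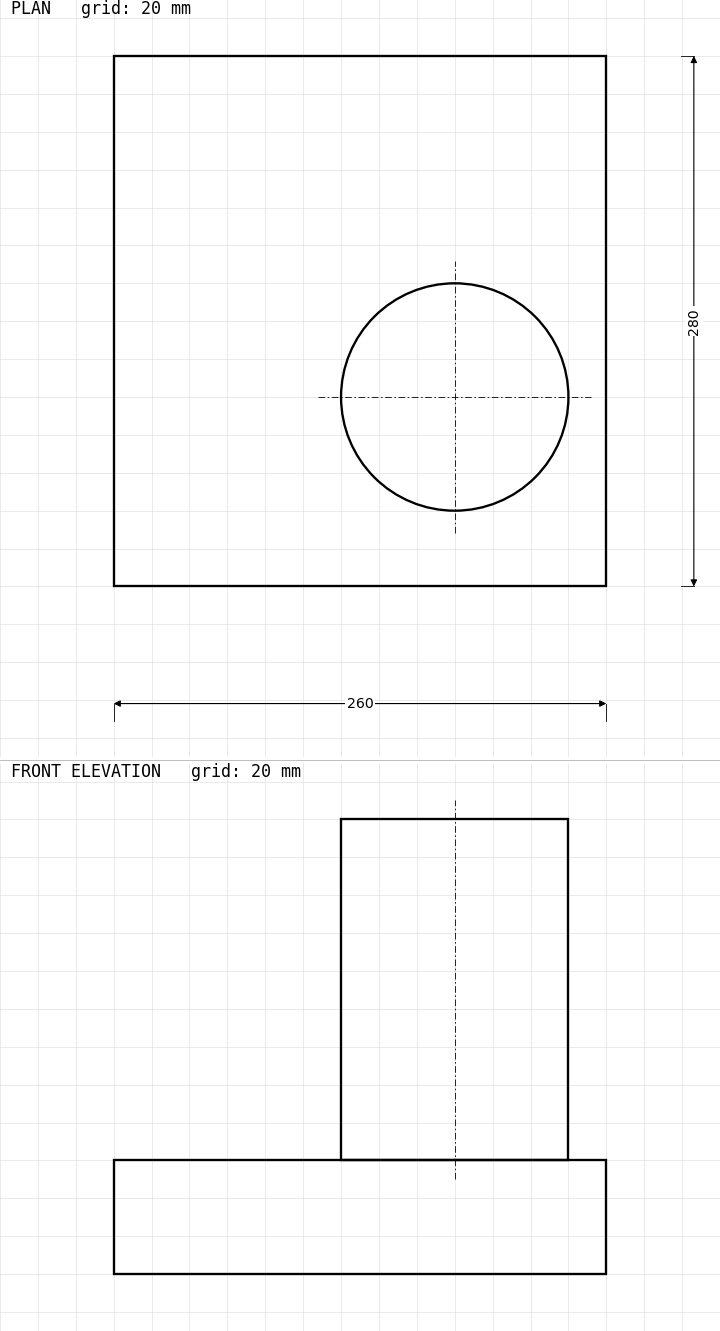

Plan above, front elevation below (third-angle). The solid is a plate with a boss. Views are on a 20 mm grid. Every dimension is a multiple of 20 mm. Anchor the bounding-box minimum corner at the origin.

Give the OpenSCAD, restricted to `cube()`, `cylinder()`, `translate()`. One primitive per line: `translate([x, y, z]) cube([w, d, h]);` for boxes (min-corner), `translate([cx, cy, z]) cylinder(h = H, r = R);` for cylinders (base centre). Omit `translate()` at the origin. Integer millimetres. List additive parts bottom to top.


cube([260, 280, 60]);
translate([180, 100, 60]) cylinder(h = 180, r = 60);


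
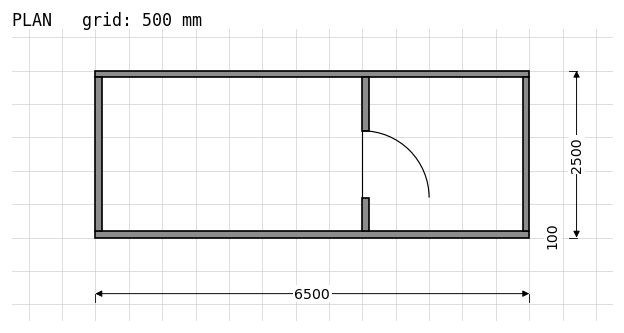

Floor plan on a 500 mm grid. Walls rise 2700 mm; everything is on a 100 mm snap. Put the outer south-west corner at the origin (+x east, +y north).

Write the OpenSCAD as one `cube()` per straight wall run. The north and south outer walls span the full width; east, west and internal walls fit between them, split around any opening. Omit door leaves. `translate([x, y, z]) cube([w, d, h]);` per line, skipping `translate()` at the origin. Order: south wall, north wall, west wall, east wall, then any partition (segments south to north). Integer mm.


cube([6500, 100, 2700]);
translate([0, 2400, 0]) cube([6500, 100, 2700]);
translate([0, 100, 0]) cube([100, 2300, 2700]);
translate([6400, 100, 0]) cube([100, 2300, 2700]);
translate([4000, 100, 0]) cube([100, 500, 2700]);
translate([4000, 1600, 0]) cube([100, 800, 2700]);
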